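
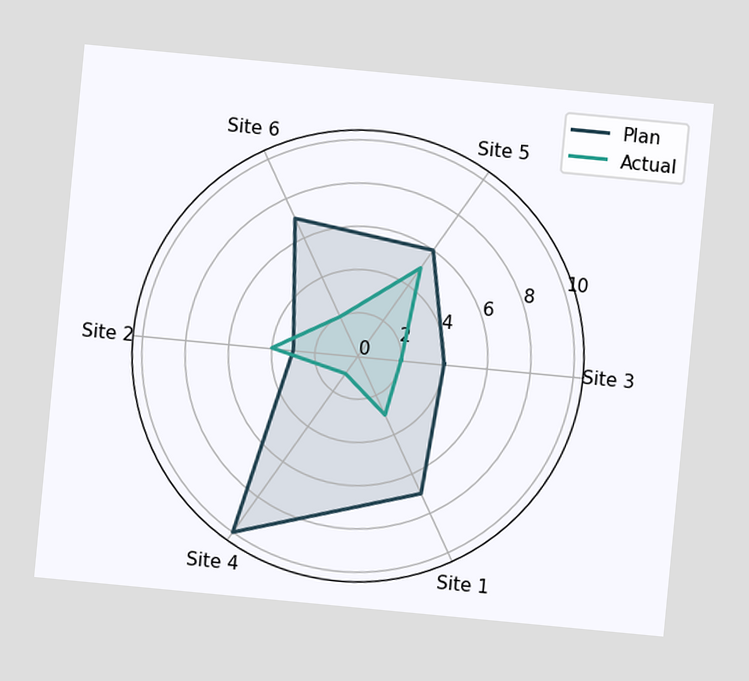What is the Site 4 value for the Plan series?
10

The chart is tilted about 5° clockwise. On the Site 4 axis, Plan reaches 10.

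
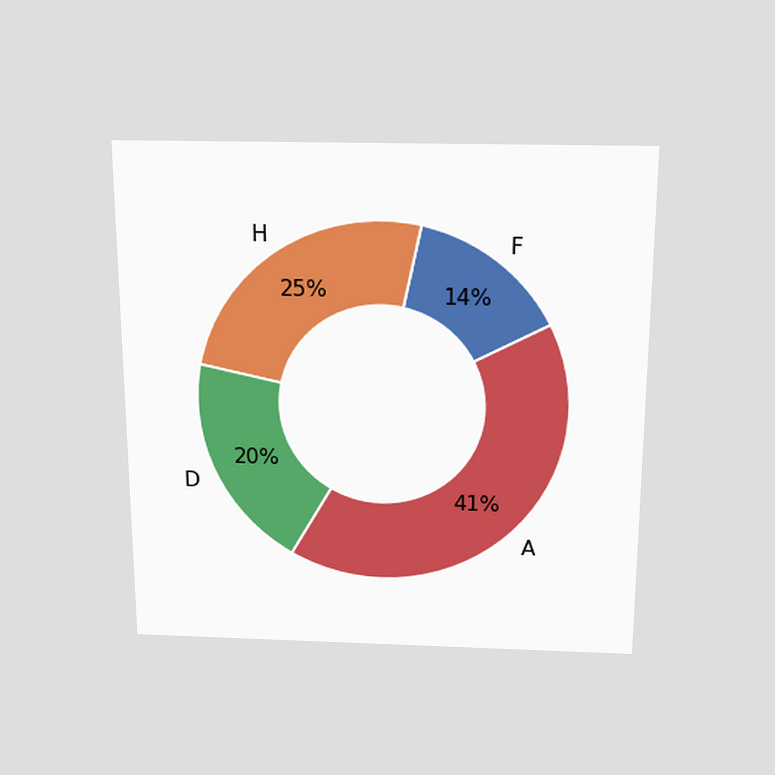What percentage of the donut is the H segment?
25%

The chart is viewed slightly from above. The H segment takes up 25% of the ring.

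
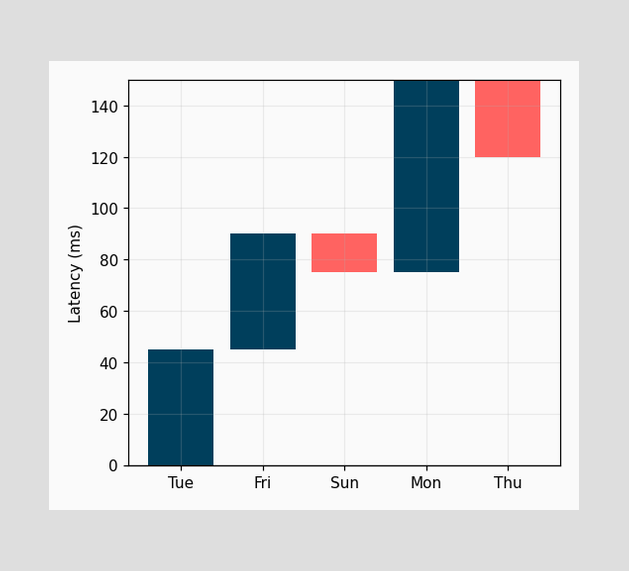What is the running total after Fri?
After Fri the running total reaches 90ms.

90ms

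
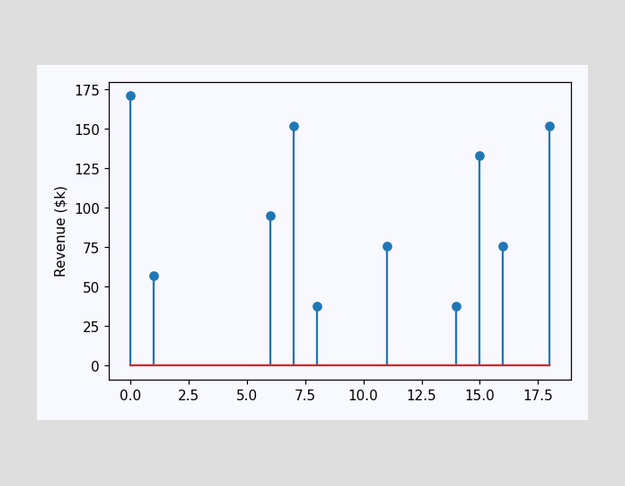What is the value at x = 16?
The stem at x=16 reaches $76k.

$76k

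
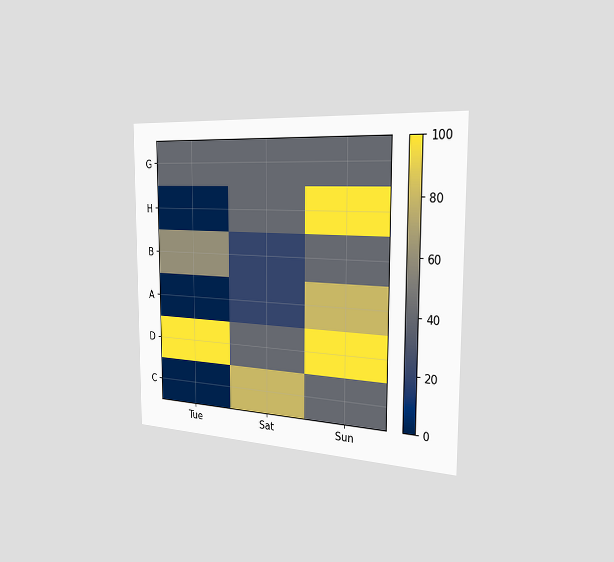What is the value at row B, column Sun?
40

The chart is viewed slightly from the right. Matching cell (B, Sun) against the colorbar gives 40.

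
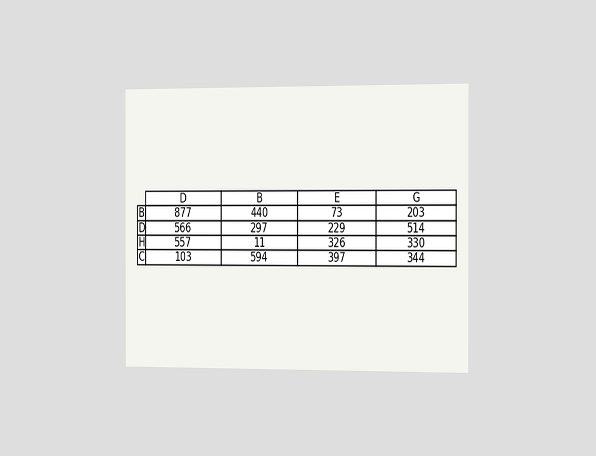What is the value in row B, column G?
203

The chart is viewed slightly from the right. The (B, G) cell reads 203.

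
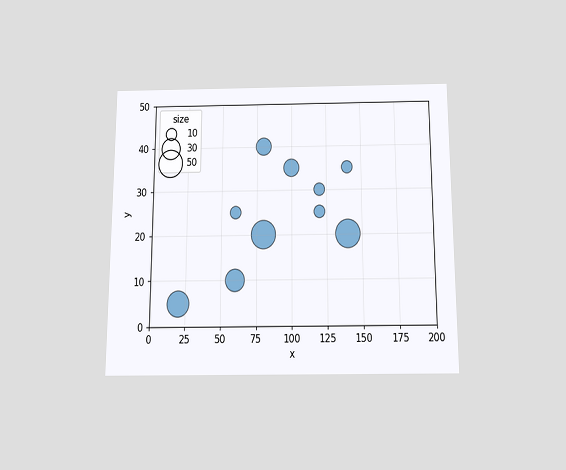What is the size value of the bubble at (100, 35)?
20

The chart is viewed slightly from below. Matching the bubble at (100, 35) against the size legend gives 20.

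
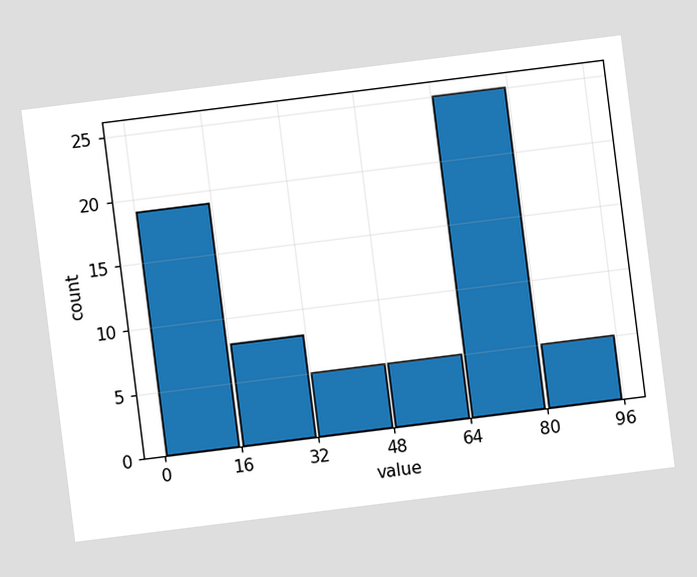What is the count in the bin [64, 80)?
The chart is tilted about 7° counter-clockwise. The [64, 80) bin has height 25.

25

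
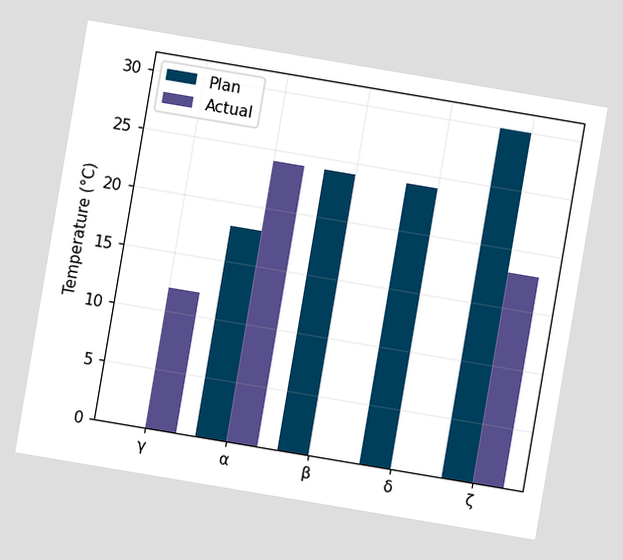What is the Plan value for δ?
The chart is tilted about 10° clockwise. The Plan bar at δ reaches 24°C on the y-axis.

24°C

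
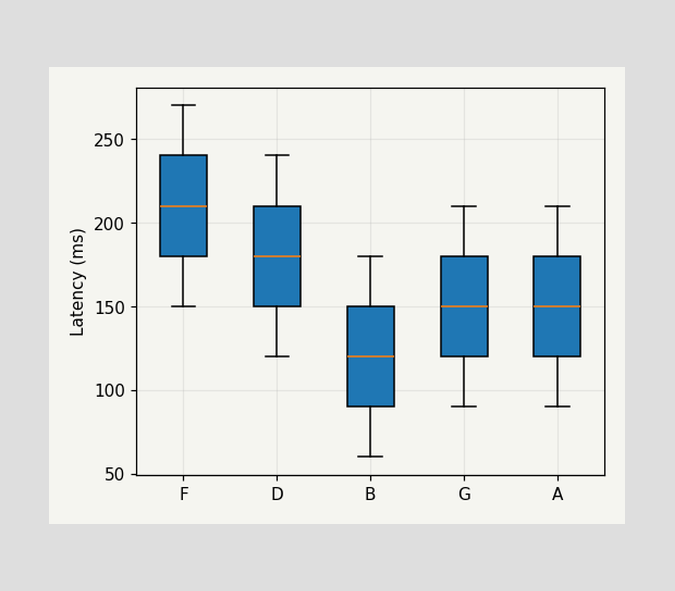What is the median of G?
150ms

The median line in the G box sits at 150ms.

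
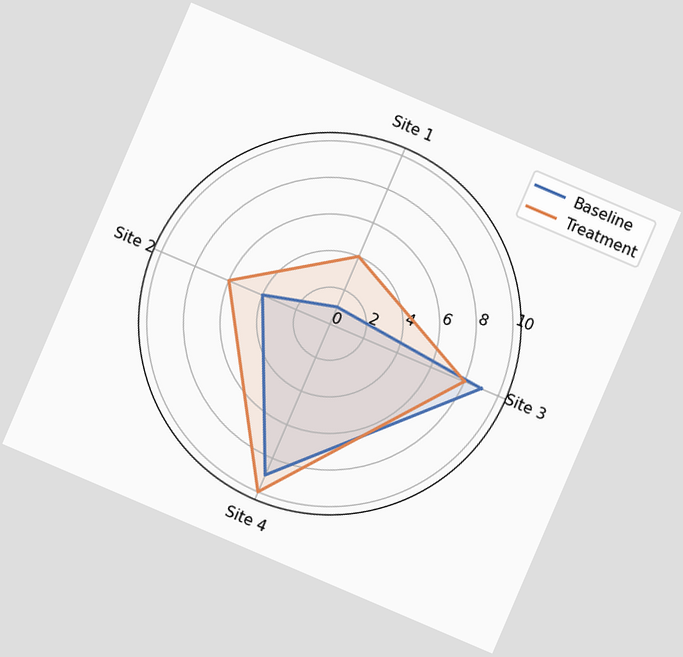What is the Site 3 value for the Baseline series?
The chart is tilted about 23° clockwise. On the Site 3 axis, Baseline reaches 9.

9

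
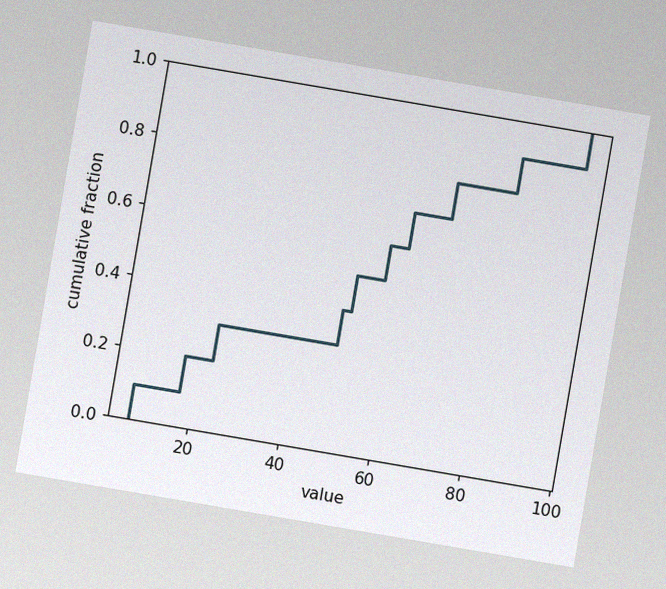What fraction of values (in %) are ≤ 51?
50%

The chart is tilted about 10° clockwise, with some photo noise. At x=51 the ECDF step is at 50%.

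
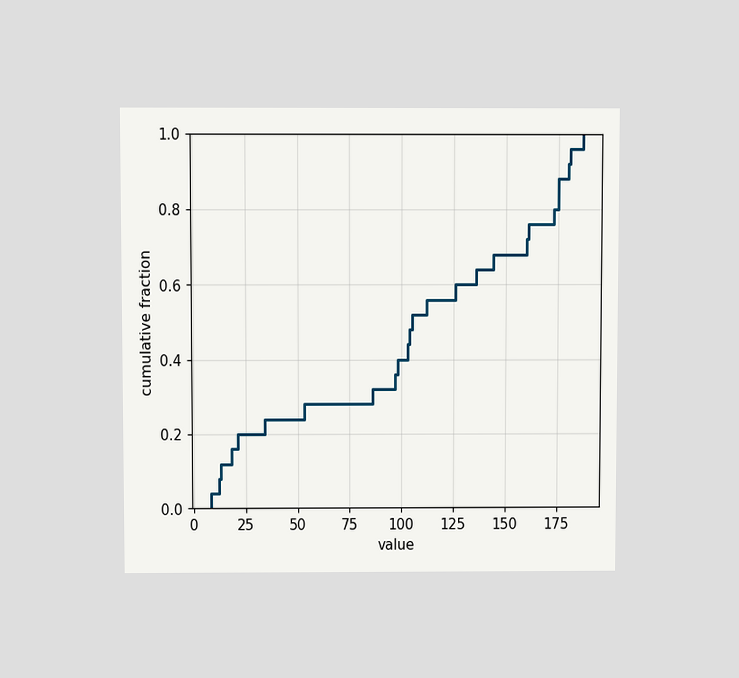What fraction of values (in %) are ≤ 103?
The chart is viewed slightly from above. At x=103 the ECDF step is at 44%.

44%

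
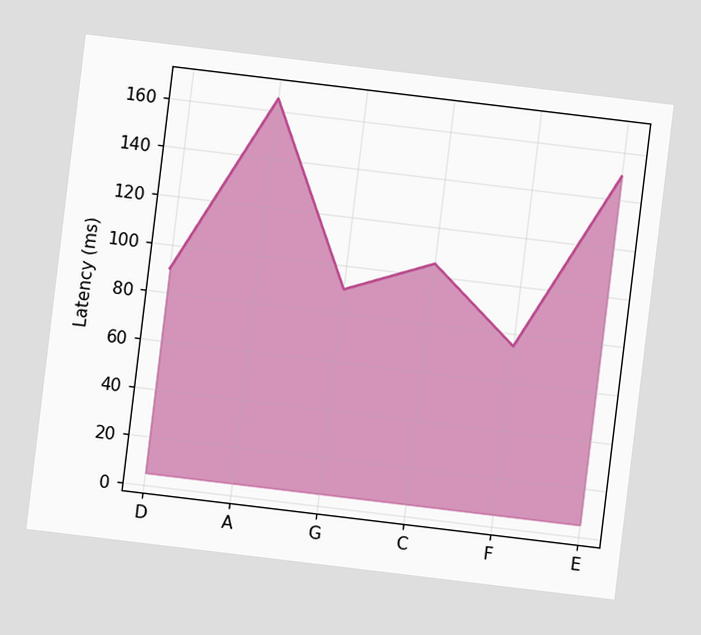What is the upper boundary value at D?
90ms

The chart is tilted about 7° clockwise. At D the upper boundary is at 90ms.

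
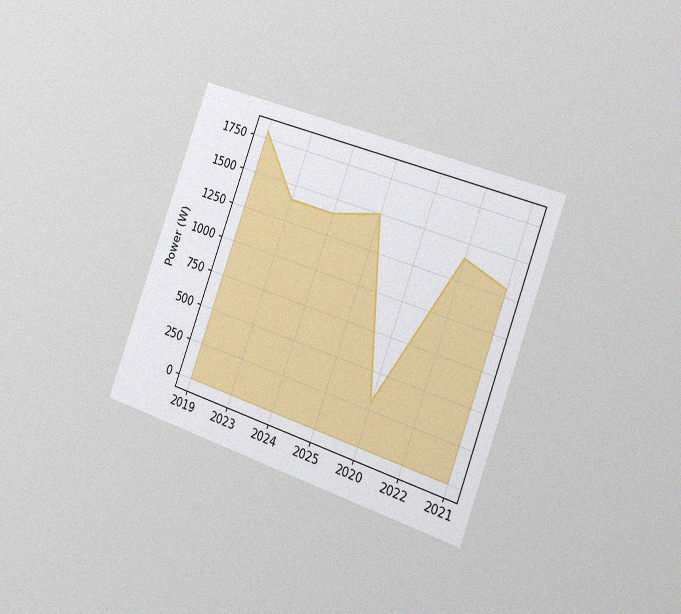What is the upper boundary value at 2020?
The chart is tilted about 20° clockwise and viewed slightly from the right, with some photo noise. At 2020 the upper boundary is at 300W.

300W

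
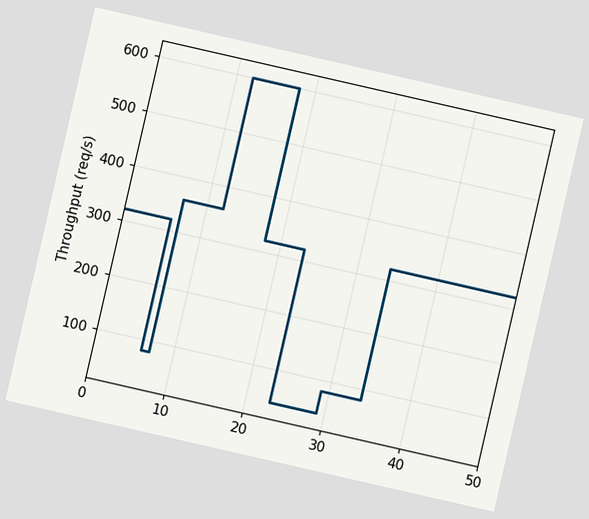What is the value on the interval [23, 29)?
40req/s

The chart is tilted about 13° clockwise. On [23, 29) the step sits at 40req/s.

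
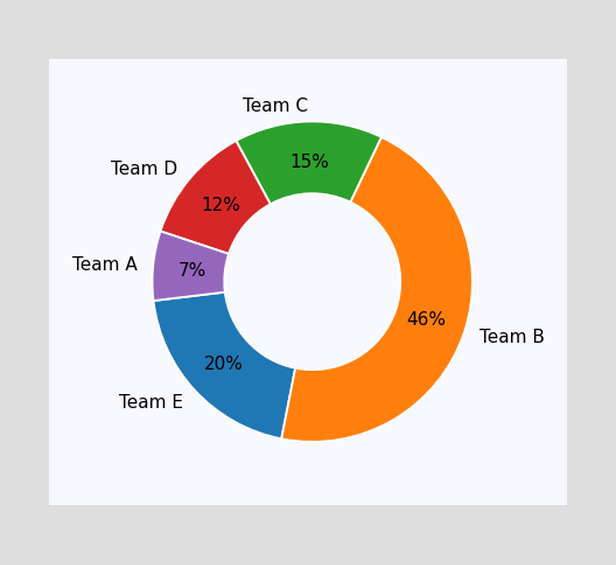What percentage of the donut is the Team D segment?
The Team D segment takes up 12% of the ring.

12%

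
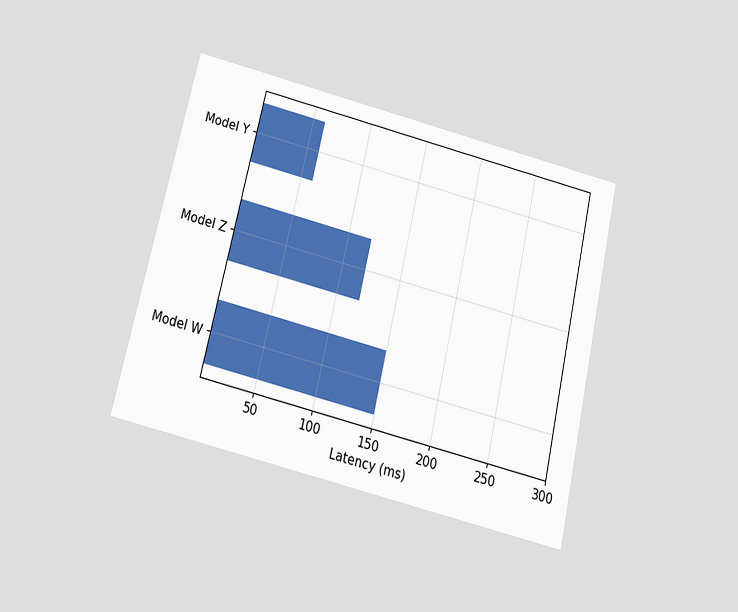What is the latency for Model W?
150ms

The chart is tilted about 13° clockwise and viewed slightly from below. Reading along the chart's x-axis, the Model W bar reaches 150ms.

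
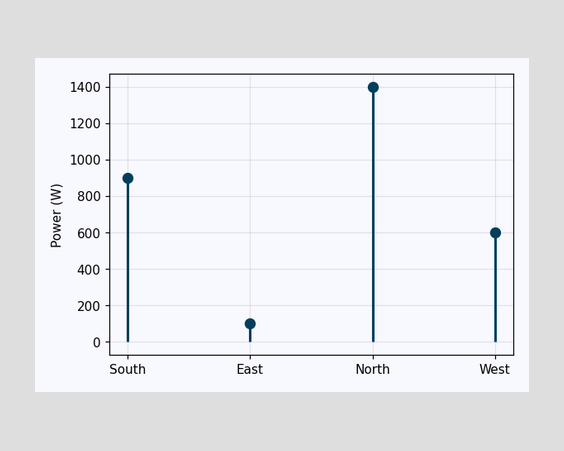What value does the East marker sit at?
100W

The East marker sits at 100W.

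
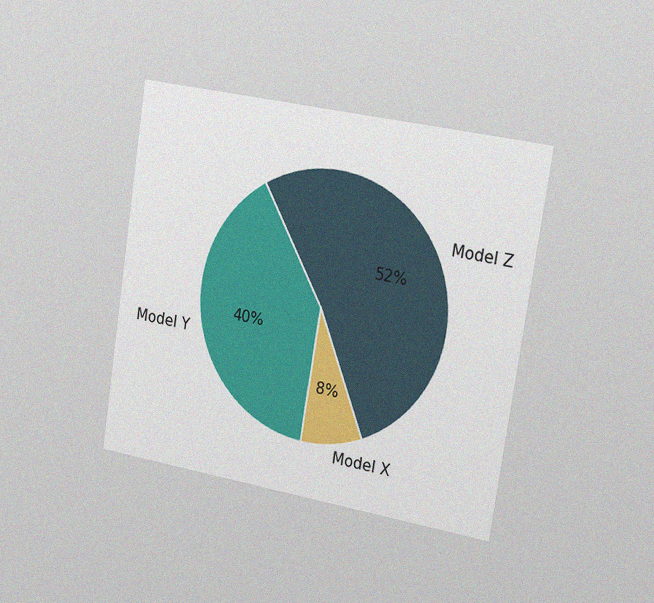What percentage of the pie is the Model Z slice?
The chart is tilted about 9° clockwise and viewed slightly from the right, with some photo noise. The Model Z slice takes up 52% of the pie.

52%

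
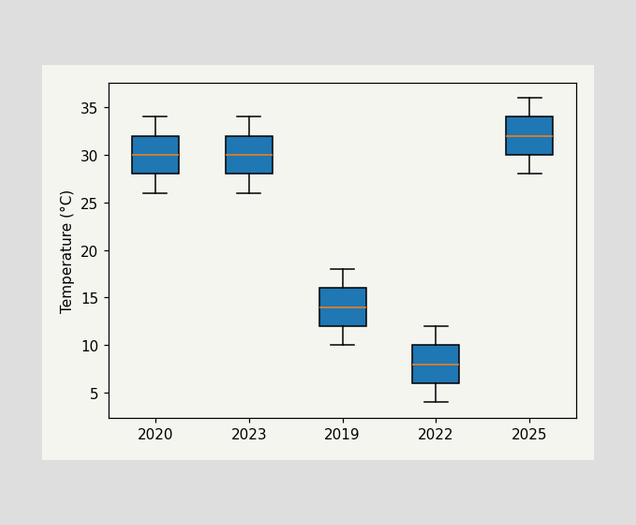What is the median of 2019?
14°C

The median line in the 2019 box sits at 14°C.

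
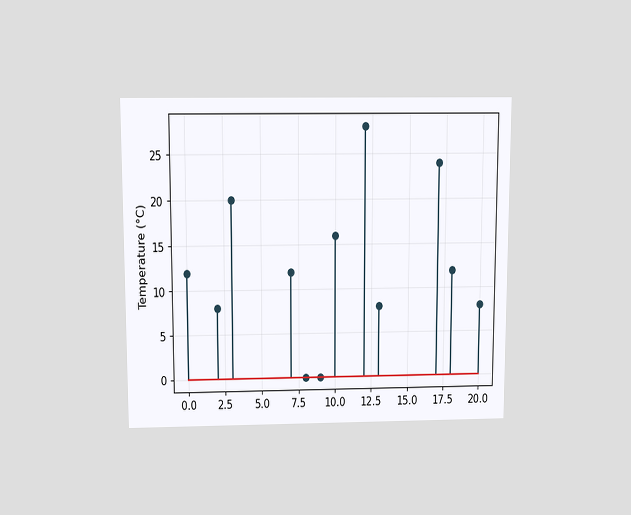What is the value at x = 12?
28°C

The chart is viewed slightly from above. The stem at x=12 reaches 28°C.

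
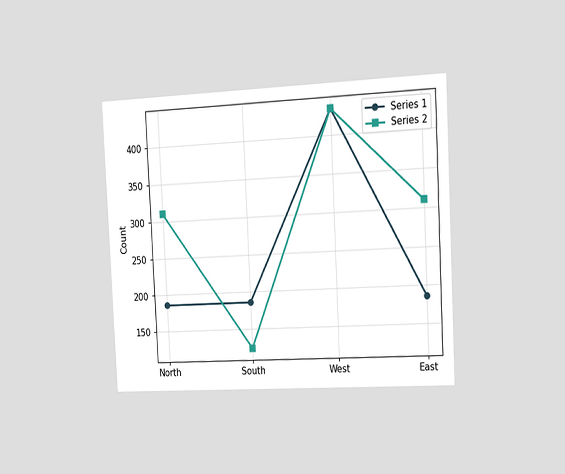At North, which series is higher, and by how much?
The chart is tilted about 3° counter-clockwise and viewed slightly from the right. At North, Series 2 sits above the other line by 124.

Series 2, by 124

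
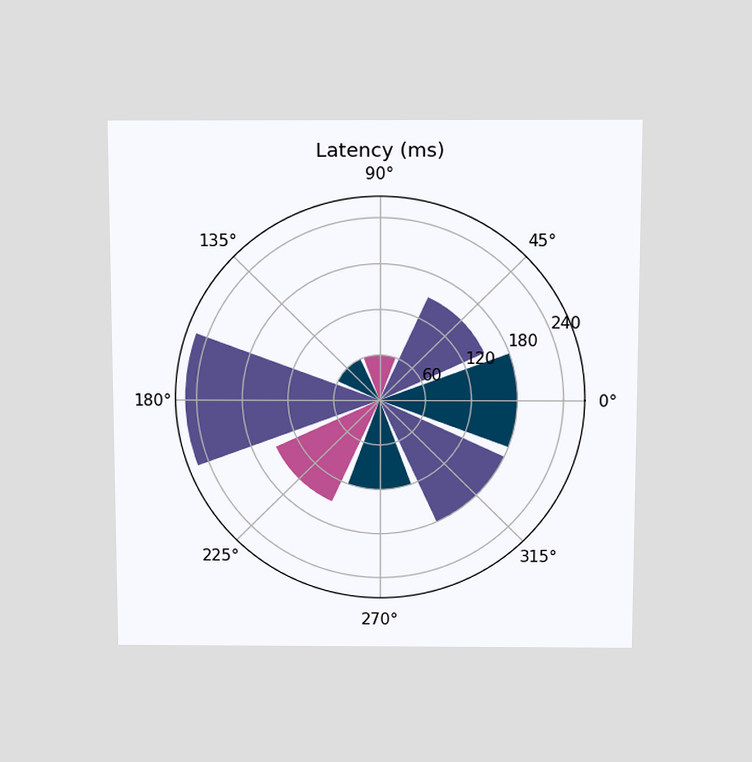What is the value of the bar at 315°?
180ms

The chart is viewed slightly from above. The bar at 315° reaches 180ms on the radial axis.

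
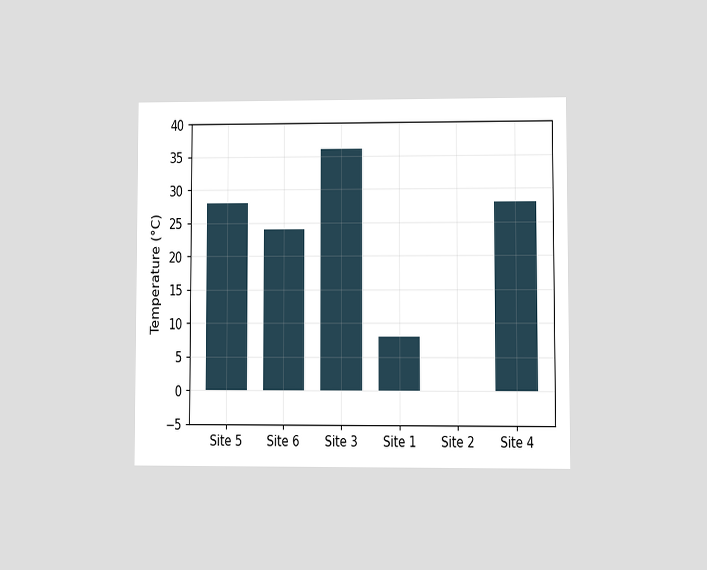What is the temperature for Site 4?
28°C

The chart is viewed at a slight angle. Reading along the chart's y-axis, the Site 4 bar reaches 28°C.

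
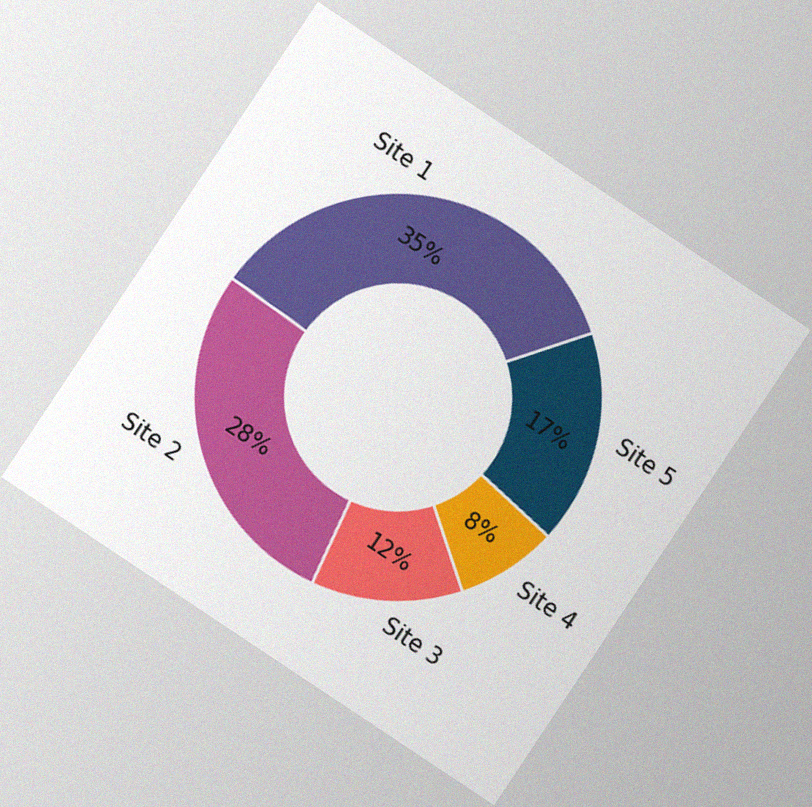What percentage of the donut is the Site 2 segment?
28%

The chart is tilted about 34° clockwise, with some photo noise. The Site 2 segment takes up 28% of the ring.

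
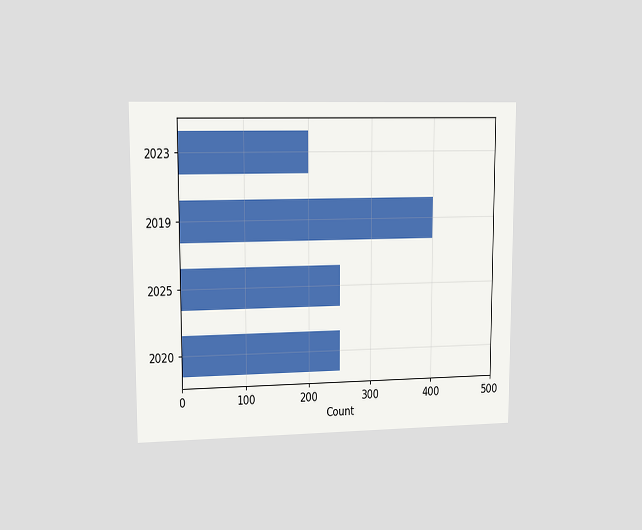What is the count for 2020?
250

The chart is viewed at a slight angle. Reading along the chart's x-axis, the 2020 bar reaches 250.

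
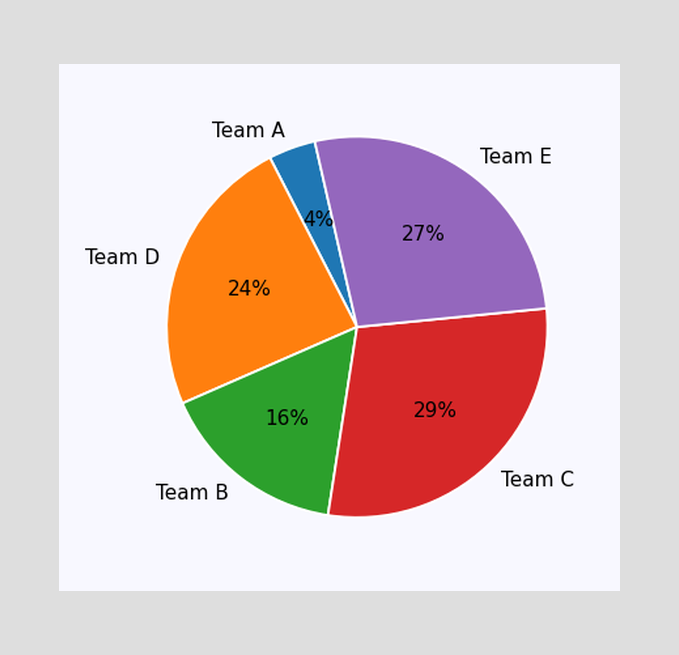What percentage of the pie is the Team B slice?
The Team B slice takes up 16% of the pie.

16%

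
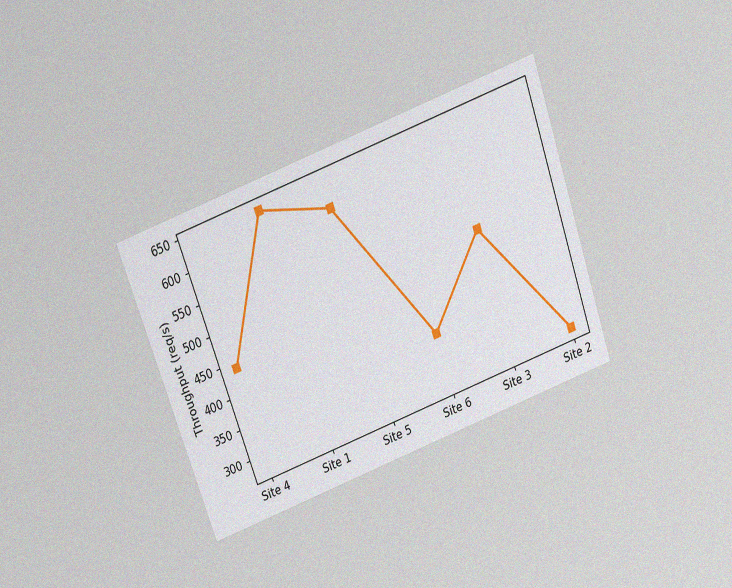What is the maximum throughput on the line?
640req/s

The chart is tilted about 20° counter-clockwise and viewed slightly from above, with some photo noise. The highest point is at Site 1, and reading across to the y-axis gives 640req/s.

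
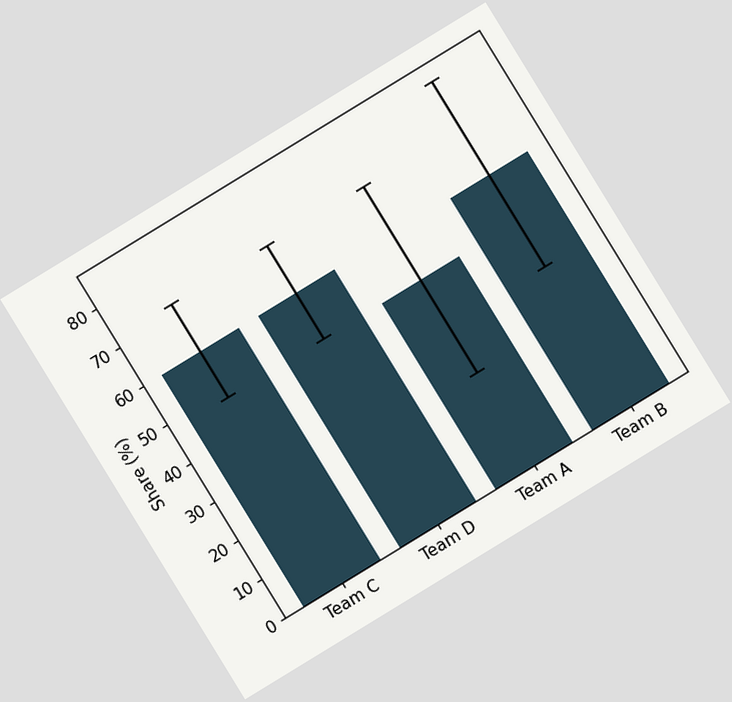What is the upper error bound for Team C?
72%

The chart is tilted about 31° counter-clockwise. The Team C bar's upper whisker reaches 72%.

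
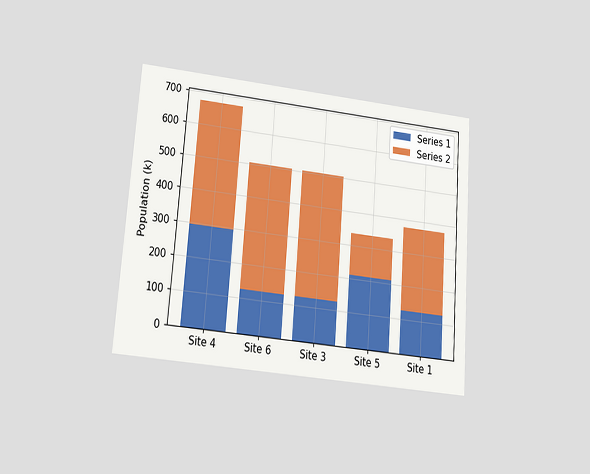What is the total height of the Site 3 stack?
504k

The chart is tilted about 4° clockwise and viewed slightly from below. The Site 3 stack's top reaches 504k on the y-axis.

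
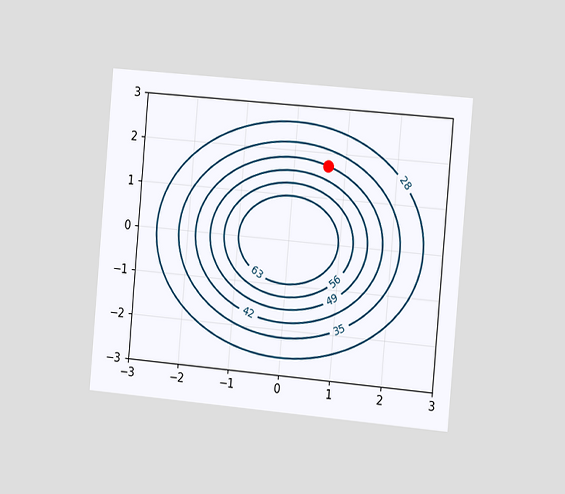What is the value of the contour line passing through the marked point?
The chart is tilted about 5° clockwise and viewed slightly from the right. The marked point sits on the contour labelled 42.

42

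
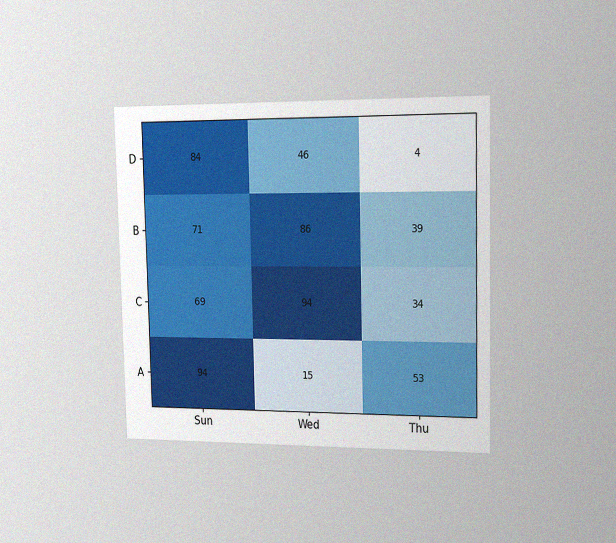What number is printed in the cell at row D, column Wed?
The chart is viewed slightly from the right, with some photo noise. The (D, Wed) cell reads 46.

46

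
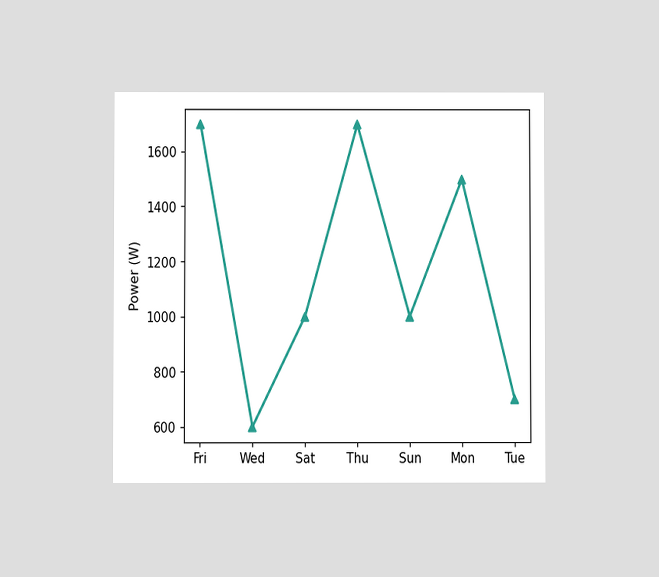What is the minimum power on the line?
600W

The chart is viewed at a slight angle. The lowest point is at Wed, and reading across to the y-axis gives 600W.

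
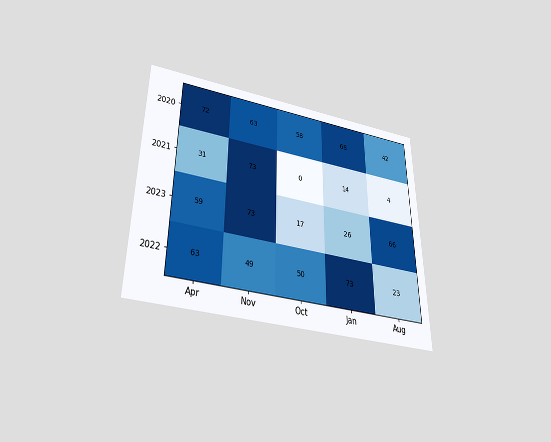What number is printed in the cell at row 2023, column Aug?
The chart is viewed slightly from below. The (2023, Aug) cell reads 66.

66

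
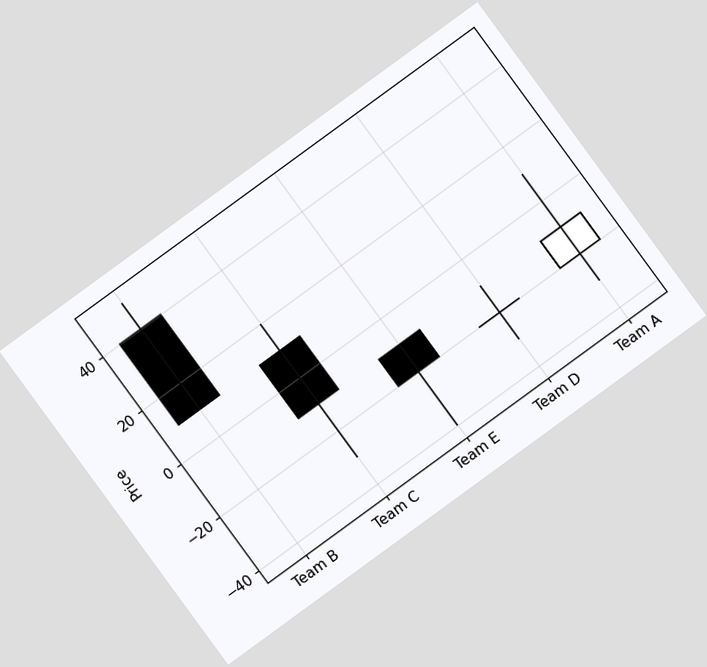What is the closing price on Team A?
The chart is tilted about 36° counter-clockwise. The Team A candle closes at -10.

-10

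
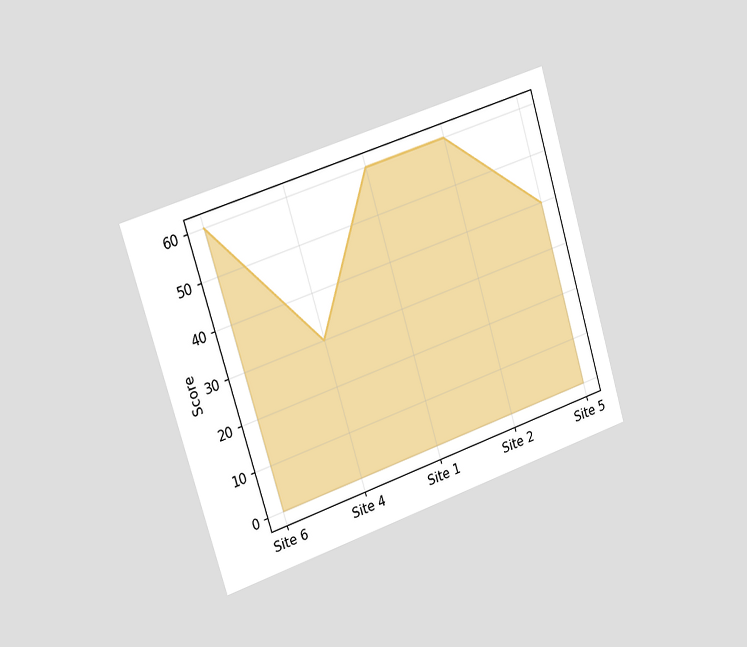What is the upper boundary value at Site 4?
30

The chart is tilted about 17° counter-clockwise and viewed slightly from the left. At Site 4 the upper boundary is at 30.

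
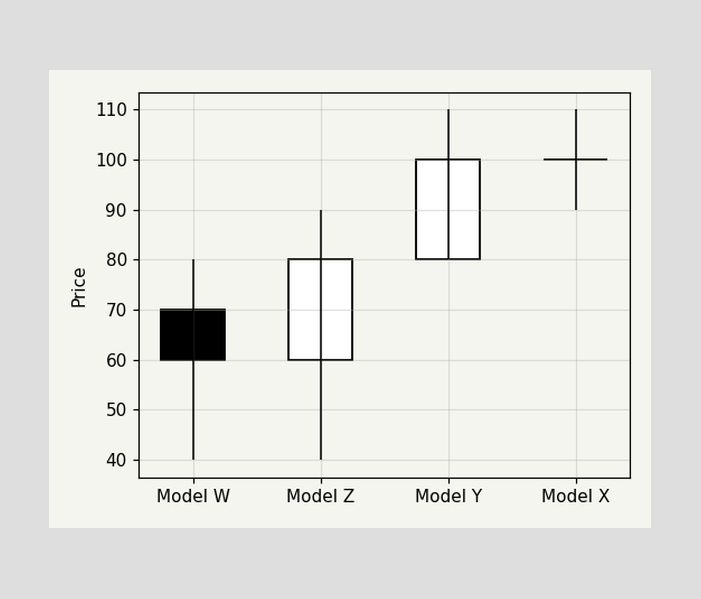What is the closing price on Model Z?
80

The Model Z candle closes at 80.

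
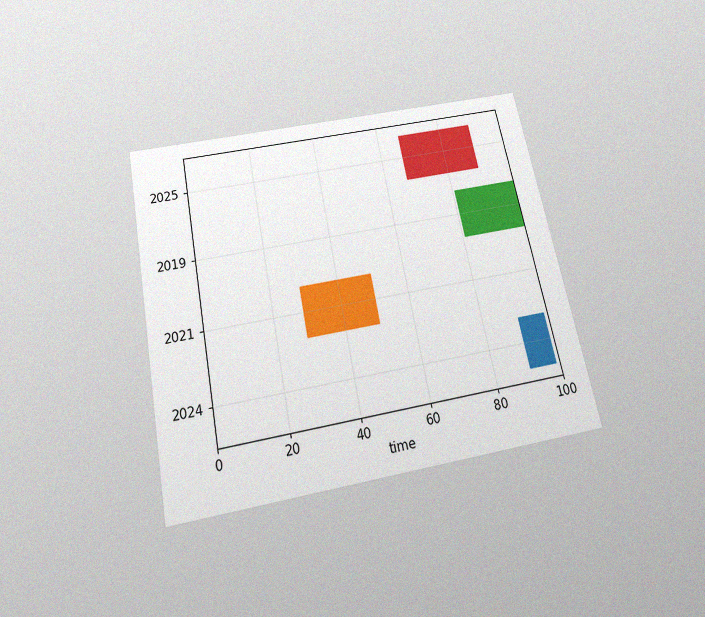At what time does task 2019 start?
81

The chart is tilted about 11° counter-clockwise and viewed slightly from below, with some photo noise. The 2019 bar begins at t=81.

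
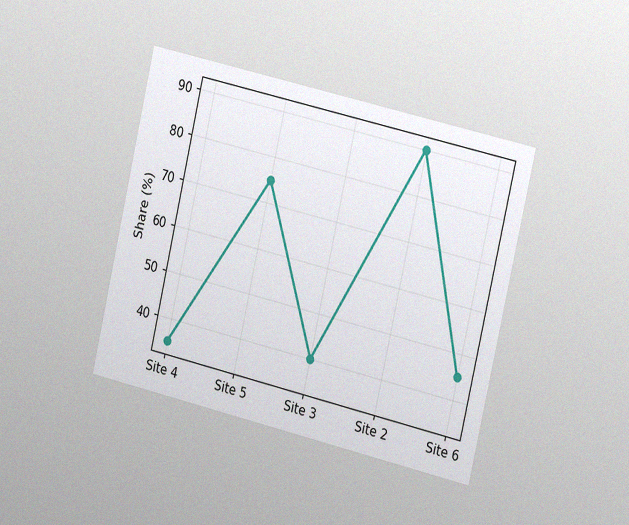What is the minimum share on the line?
The chart is tilted about 13° clockwise and viewed slightly from the right, with some photo noise. The lowest point is at Site 4, and reading across to the y-axis gives 35%.

35%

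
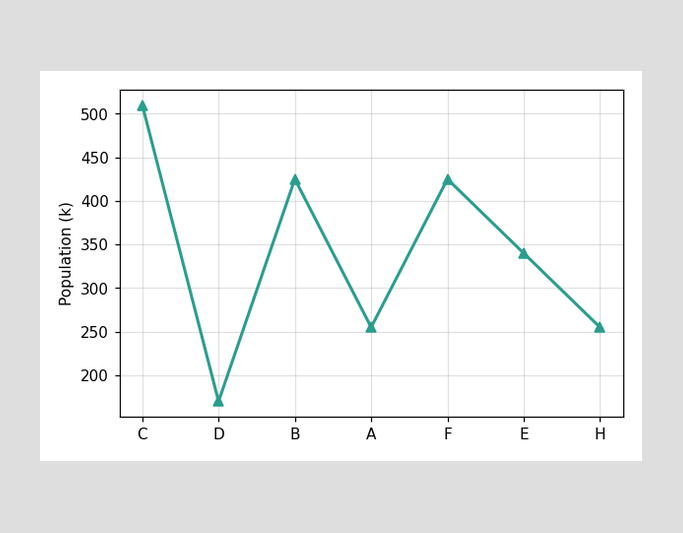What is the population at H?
At H, the line is at 255k.

255k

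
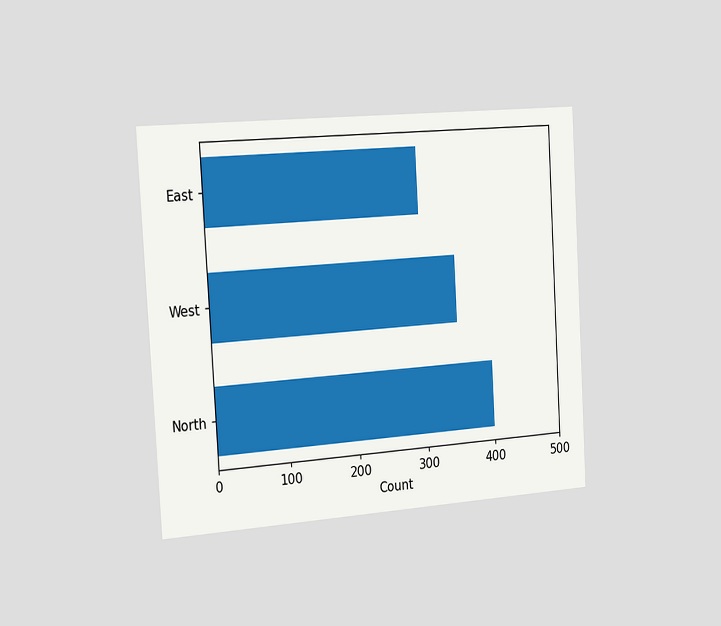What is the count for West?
The chart is tilted about 3° counter-clockwise and viewed slightly from the left. Reading along the chart's x-axis, the West bar reaches 350.

350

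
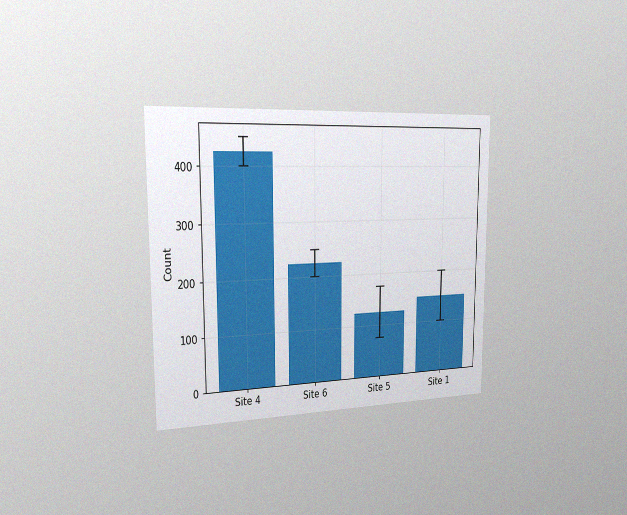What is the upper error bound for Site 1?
200

The chart is viewed slightly from the left, with some photo noise. The Site 1 bar's upper whisker reaches 200.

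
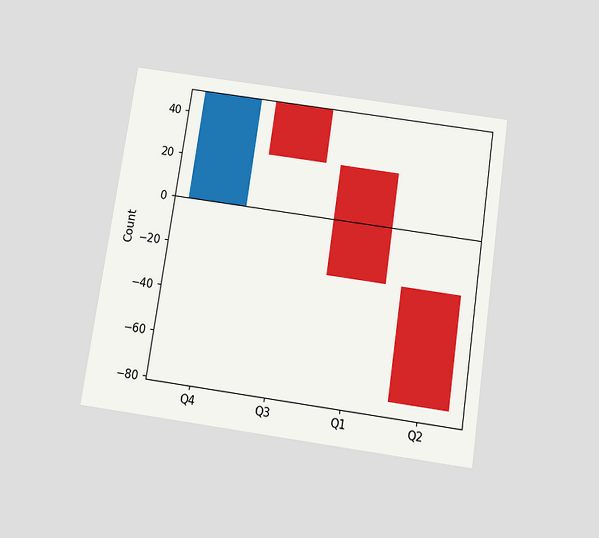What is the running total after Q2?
The chart is tilted about 8° clockwise and viewed slightly from below. After Q2 the running total reaches -75.

-75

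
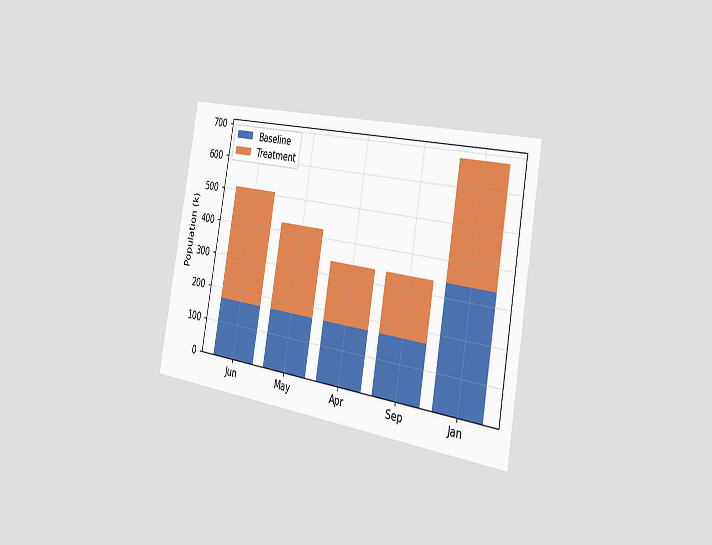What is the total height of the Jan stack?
680k

The chart is tilted about 10° clockwise and viewed slightly from the right. The Jan stack's top reaches 680k on the y-axis.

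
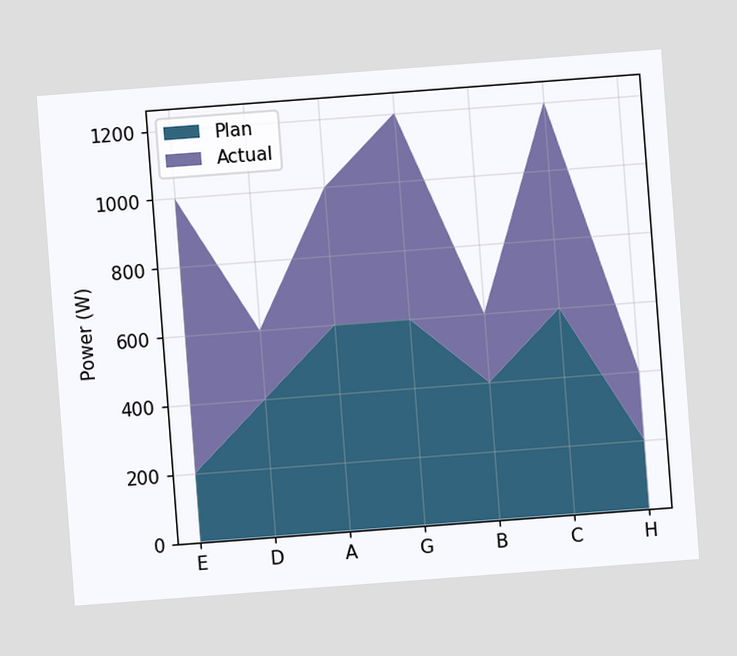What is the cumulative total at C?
1200W

The chart is tilted about 4° counter-clockwise. The stacked total at C reaches 1200W.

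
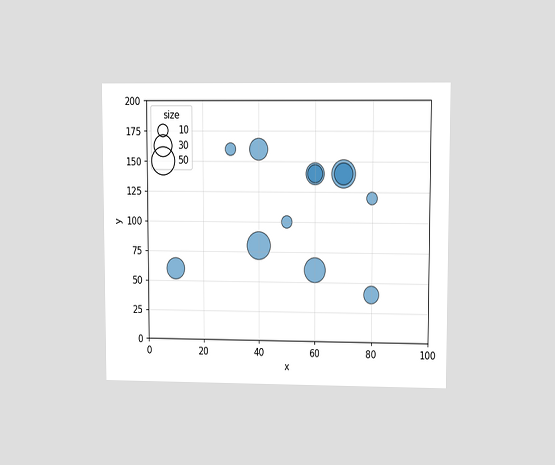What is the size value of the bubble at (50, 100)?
The chart is viewed at a slight angle. Matching the bubble at (50, 100) against the size legend gives 10.

10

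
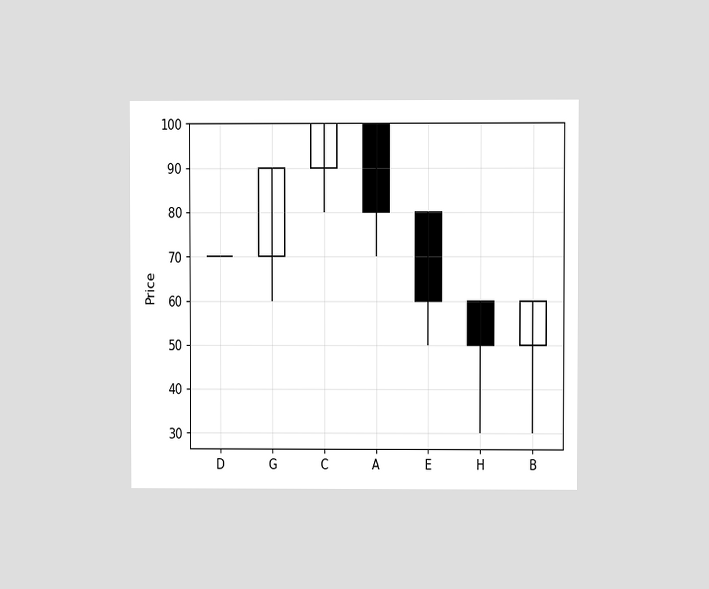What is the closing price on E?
The chart is viewed at a slight angle. The E candle closes at 60.

60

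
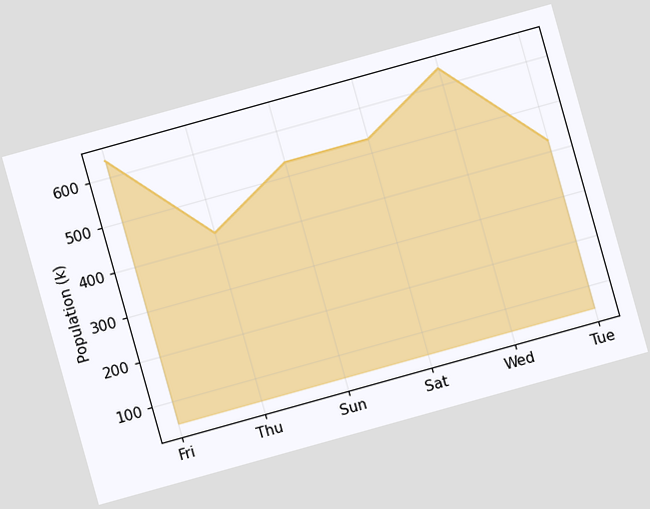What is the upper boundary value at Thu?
424k

The chart is tilted about 16° counter-clockwise. At Thu the upper boundary is at 424k.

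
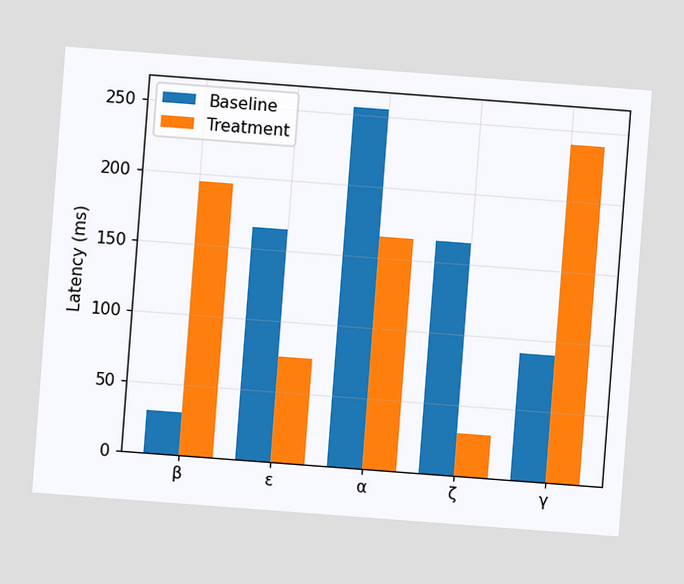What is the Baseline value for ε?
165ms

The chart is tilted about 4° clockwise. The Baseline bar at ε reaches 165ms on the y-axis.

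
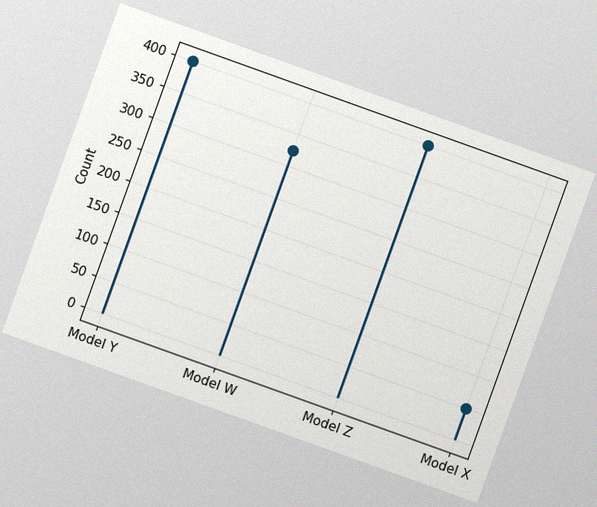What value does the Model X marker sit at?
50

The chart is tilted about 20° clockwise, with some photo noise. The Model X marker sits at 50.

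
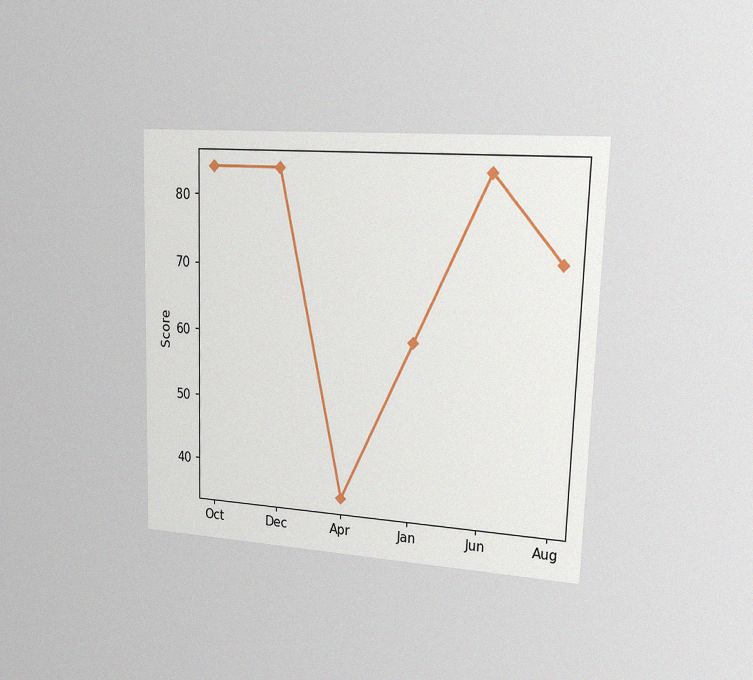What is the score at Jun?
The chart is viewed slightly from the right, with some photo noise. At Jun, the line is at 84.

84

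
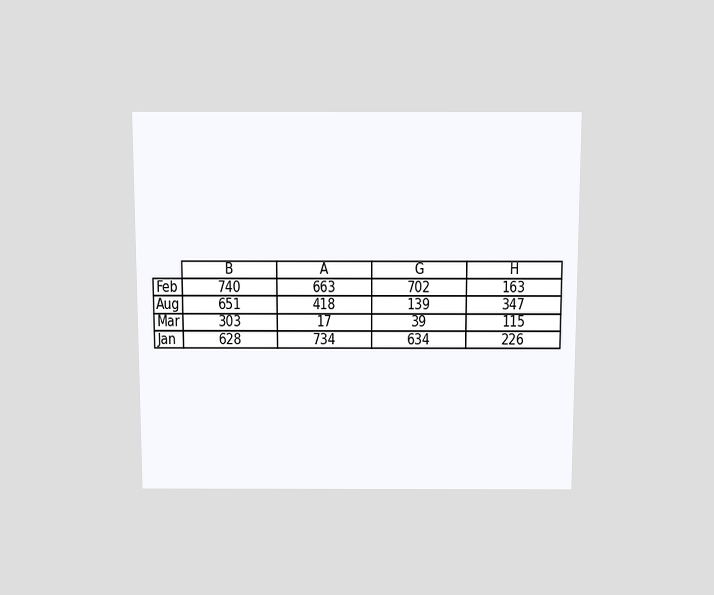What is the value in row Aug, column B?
651

The chart is viewed slightly from above. The (Aug, B) cell reads 651.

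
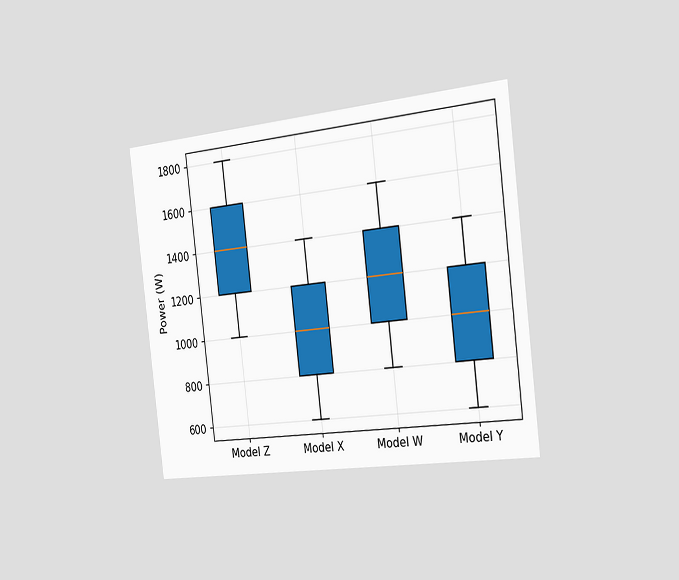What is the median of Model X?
1000W

The chart is tilted about 7° counter-clockwise and viewed slightly from the right. The median line in the Model X box sits at 1000W.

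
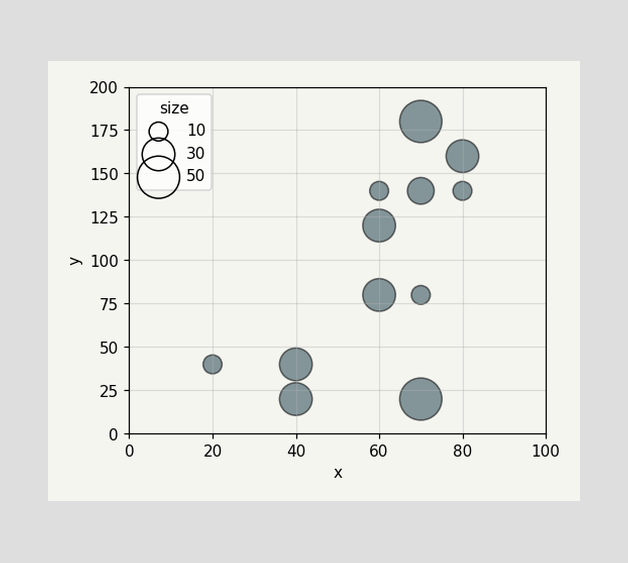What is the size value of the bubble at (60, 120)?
30

Matching the bubble at (60, 120) against the size legend gives 30.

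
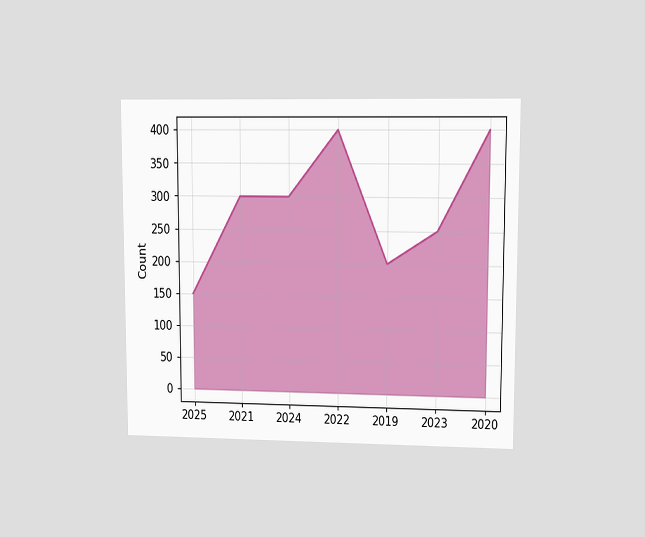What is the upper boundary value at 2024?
The chart is viewed at a slight angle. At 2024 the upper boundary is at 300.

300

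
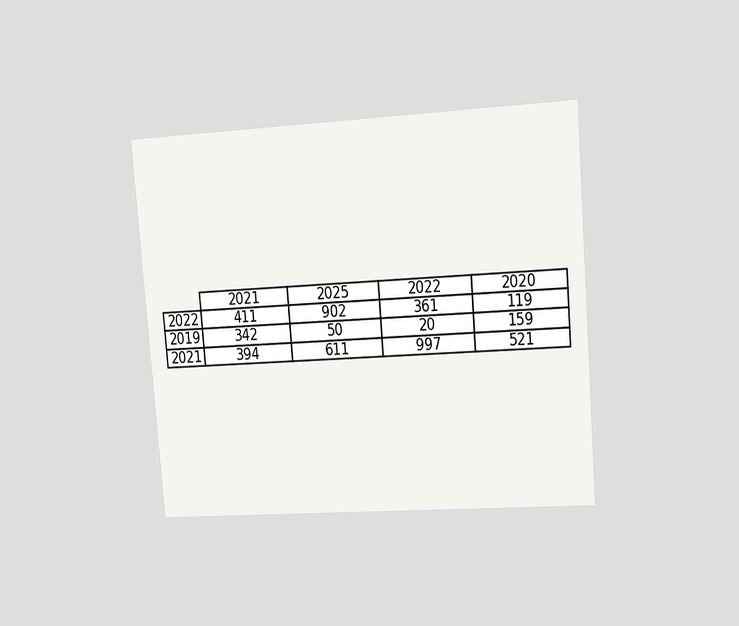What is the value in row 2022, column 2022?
The chart is tilted about 5° counter-clockwise and viewed slightly from the right. The (2022, 2022) cell reads 361.

361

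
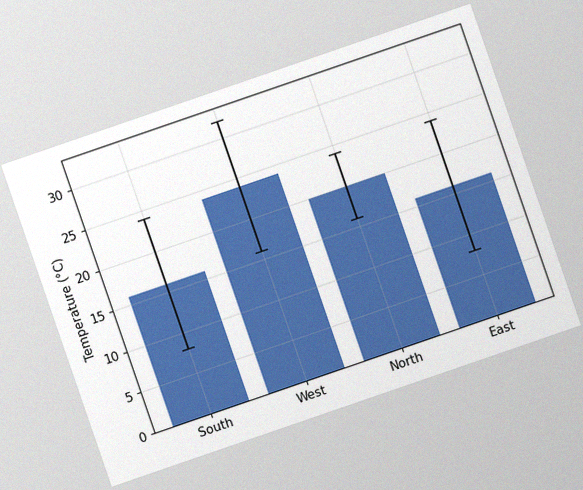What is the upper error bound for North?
The chart is tilted about 19° counter-clockwise, with some photo noise. The North bar's upper whisker reaches 24°C.

24°C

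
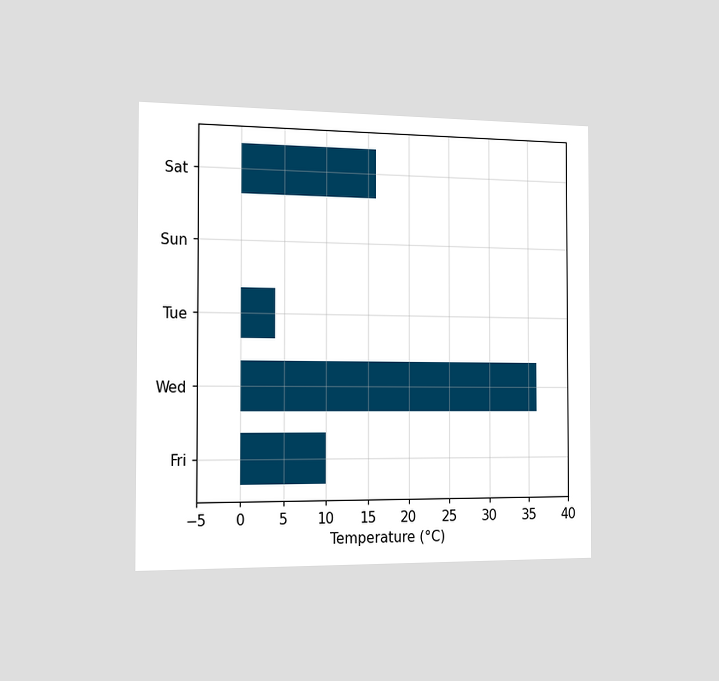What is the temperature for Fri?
10°C

The chart is viewed slightly from the left. Reading along the chart's x-axis, the Fri bar reaches 10°C.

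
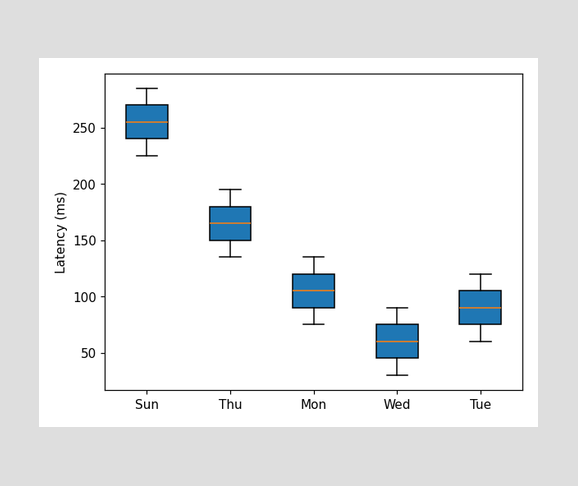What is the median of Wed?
The median line in the Wed box sits at 60ms.

60ms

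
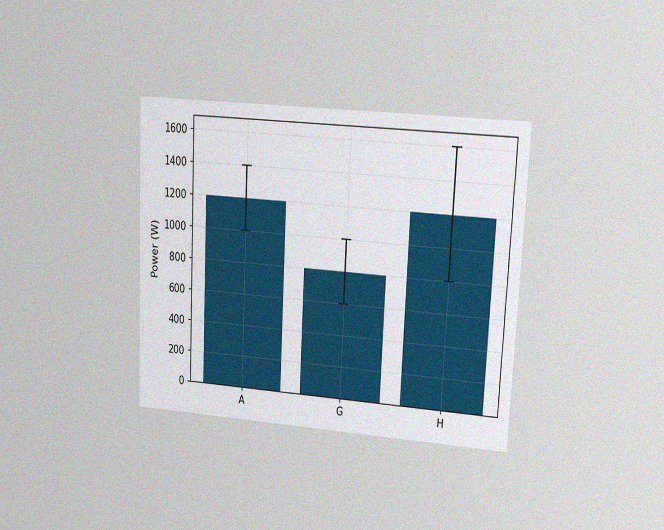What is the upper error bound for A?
The chart is tilted about 3° clockwise and viewed at a slight angle, with some photo noise. The A bar's upper whisker reaches 1400W.

1400W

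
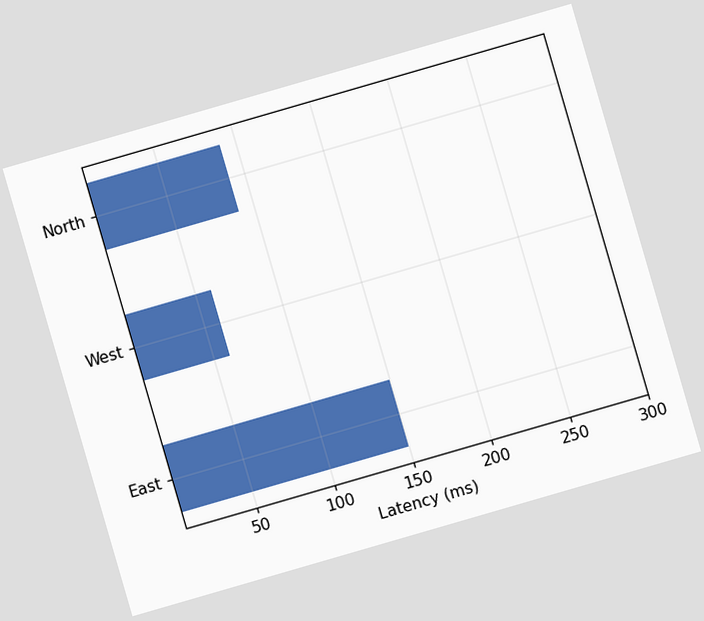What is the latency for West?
60ms

The chart is tilted about 16° counter-clockwise. Reading along the chart's x-axis, the West bar reaches 60ms.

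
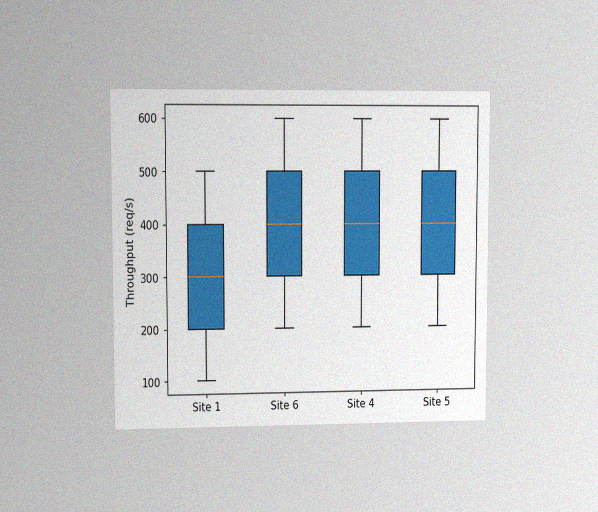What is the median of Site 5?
400req/s

The chart is viewed at a slight angle, with some photo noise. The median line in the Site 5 box sits at 400req/s.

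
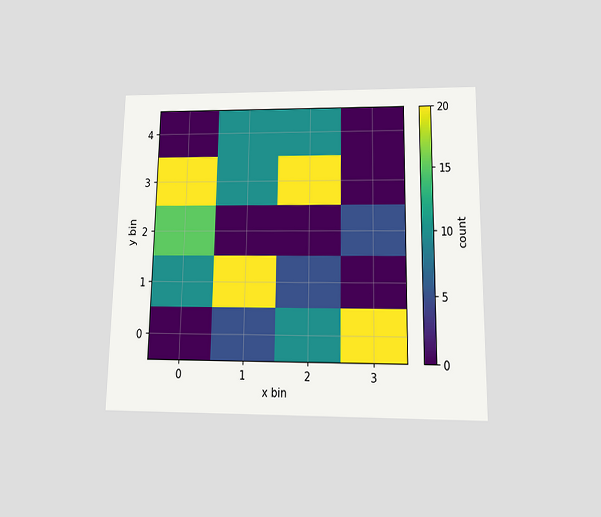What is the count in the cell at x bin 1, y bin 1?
20

The chart is viewed slightly from below. Matching the cell (1, 1) against the colorbar gives 20.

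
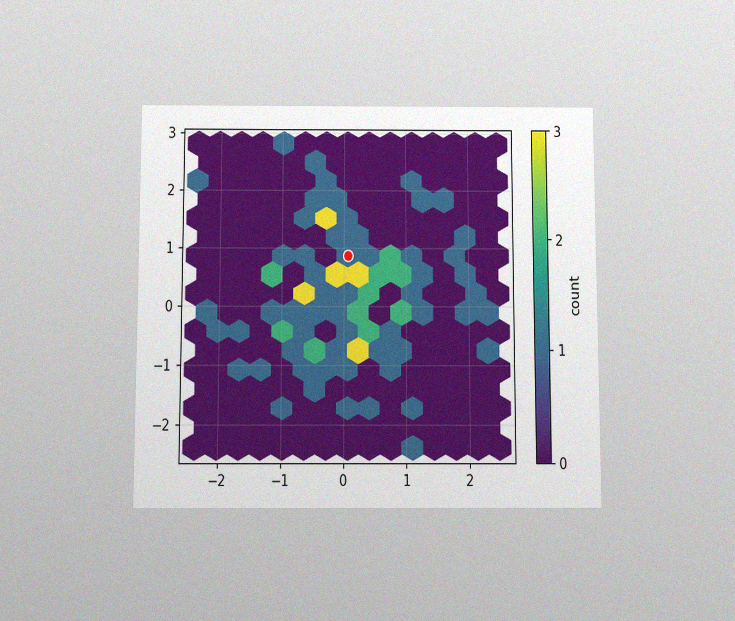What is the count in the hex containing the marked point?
The chart is viewed slightly from below, with some photo noise. The marked hex reads 1 on the colorbar.

1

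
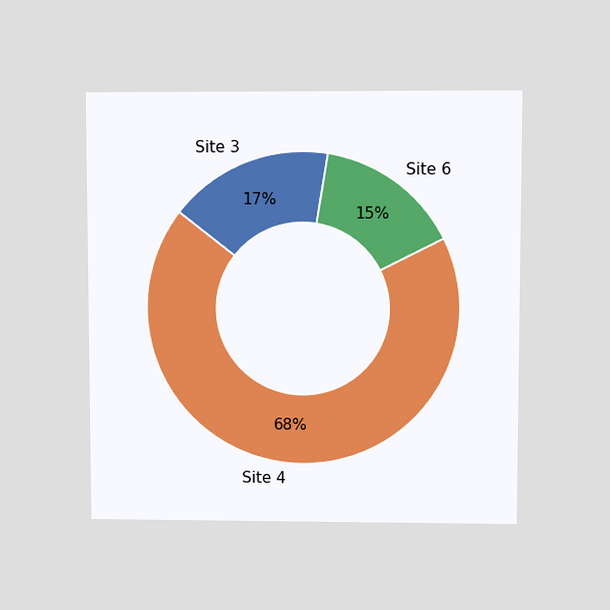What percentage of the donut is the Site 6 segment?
15%

The chart is viewed at a slight angle. The Site 6 segment takes up 15% of the ring.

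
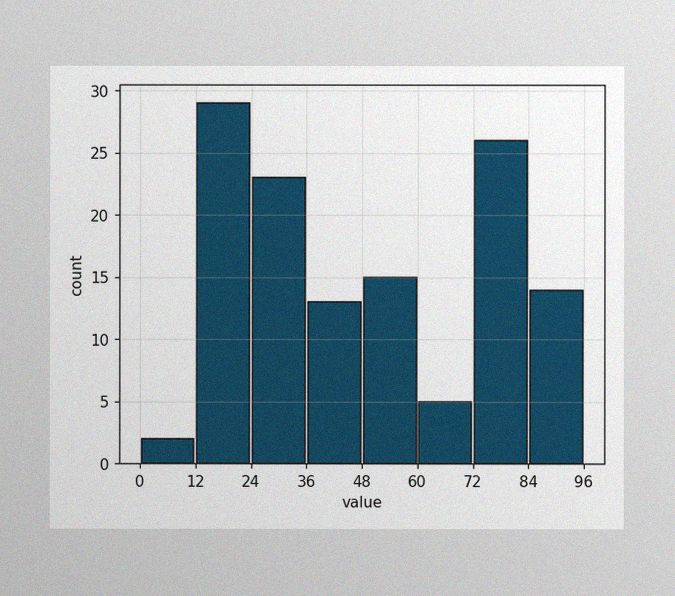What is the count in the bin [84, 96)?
14

The image has some photo noise and uneven lighting. The [84, 96) bin has height 14.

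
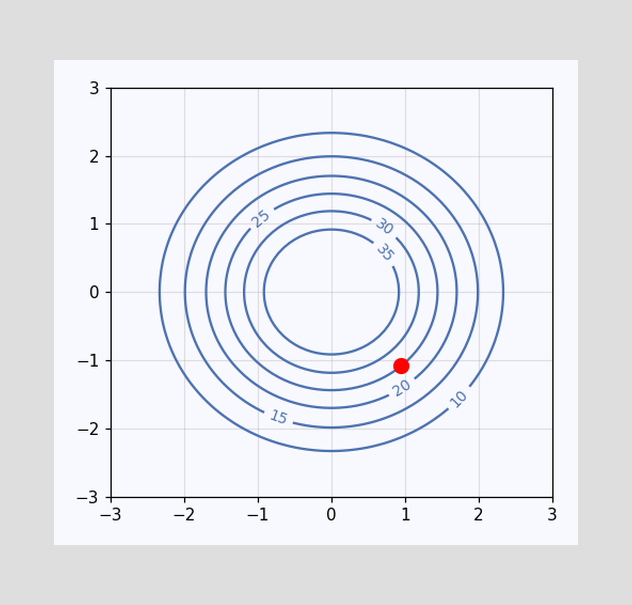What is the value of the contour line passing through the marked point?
25

The marked point sits on the contour labelled 25.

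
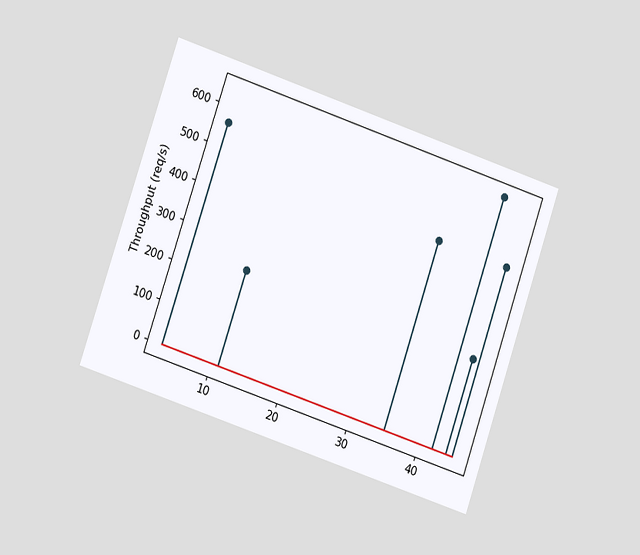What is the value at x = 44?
240req/s

The chart is tilted about 19° clockwise and viewed at a slight angle. The stem at x=44 reaches 240req/s.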